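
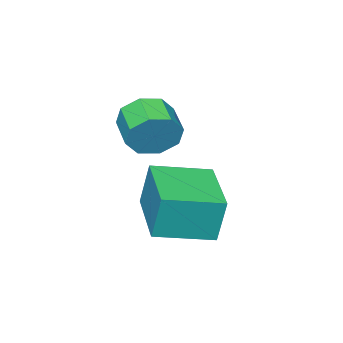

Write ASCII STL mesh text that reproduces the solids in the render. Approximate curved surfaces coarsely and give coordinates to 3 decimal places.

solid 
facet normal -0.614 -0.783 0.096
outer loop
vertex 1.631 0.546 1.073
vertex 0.374 1.498 0.802
vertex 1.73 0.311 -0.212
endloop
endfacet
facet normal 0.786 -0.595 0.169
outer loop
vertex 2.946 1.862 -0.402
vertex 1.631 0.546 1.073
vertex 1.73 0.311 -0.212
endloop
endfacet
facet normal -0.614 -0.783 0.096
outer loop
vertex 1.73 0.311 -0.212
vertex 0.374 1.498 0.802
vertex 0.473 1.263 -0.483
endloop
endfacet
facet normal 0.076 -0.179 -0.981
outer loop
vertex 0.473 1.263 -0.483
vertex 2.946 1.862 -0.402
vertex 1.73 0.311 -0.212
endloop
endfacet
facet normal -0.076 0.179 0.981
outer loop
vertex 1.631 0.546 1.073
vertex 1.59 3.049 0.612
vertex 0.374 1.498 0.802
endloop
endfacet
facet normal 0.786 -0.595 0.169
outer loop
vertex 2.847 2.097 0.883
vertex 1.631 0.546 1.073
vertex 2.946 1.862 -0.402
endloop
endfacet
facet normal -0.076 0.179 0.981
outer loop
vertex 2.847 2.097 0.883
vertex 1.59 3.049 0.612
vertex 1.631 0.546 1.073
endloop
endfacet
facet normal -0.786 0.595 -0.169
outer loop
vertex 0.374 1.498 0.802
vertex 1.59 3.049 0.612
vertex 0.473 1.263 -0.483
endloop
endfacet
facet normal 0.076 -0.179 -0.981
outer loop
vertex 1.689 2.814 -0.673
vertex 2.946 1.862 -0.402
vertex 0.473 1.263 -0.483
endloop
endfacet
facet normal -0.786 0.595 -0.169
outer loop
vertex 0.473 1.263 -0.483
vertex 1.59 3.049 0.612
vertex 1.689 2.814 -0.673
endloop
endfacet
facet normal 0.614 0.783 -0.096
outer loop
vertex 1.689 2.814 -0.673
vertex 2.847 2.097 0.883
vertex 2.946 1.862 -0.402
endloop
endfacet
facet normal 0.614 0.783 -0.096
outer loop
vertex 1.59 3.049 0.612
vertex 2.847 2.097 0.883
vertex 1.689 2.814 -0.673
endloop
endfacet
facet normal 0.511 0.809 -0.289
outer loop
vertex 2.255 0.766 1.782
vertex 2.038 1.118 2.384
vertex 2.608 0.696 2.21
endloop
endfacet
facet normal 0.583 -0.575 -0.575
outer loop
vertex 2.255 0.766 1.782
vertex 2.608 0.696 2.21
vertex 1.738 -0.051 2.075
endloop
endfacet
facet normal 0.583 -0.575 -0.575
outer loop
vertex 1.738 -0.051 2.075
vertex 2.608 0.696 2.21
vertex 2.091 -0.121 2.503
endloop
endfacet
facet normal -0.512 -0.808 0.290
outer loop
vertex 1.738 -0.051 2.075
vertex 2.091 -0.121 2.503
vertex 1.522 0.302 2.676
endloop
endfacet
facet normal 0.511 0.809 -0.289
outer loop
vertex 2.608 0.696 2.21
vertex 2.038 1.118 2.384
vertex 2.627 0.873 2.739
endloop
endfacet
facet normal 0.858 -0.495 0.135
outer loop
vertex 2.608 0.696 2.21
vertex 2.627 0.873 2.739
vertex 2.091 -0.121 2.503
endloop
endfacet
facet normal 0.858 -0.495 0.136
outer loop
vertex 2.091 -0.121 2.503
vertex 2.627 0.873 2.739
vertex 2.11 0.057 3.032
endloop
endfacet
facet normal -0.512 -0.808 0.290
outer loop
vertex 2.091 -0.121 2.503
vertex 2.11 0.057 3.032
vertex 1.522 0.302 2.676
endloop
endfacet
facet normal 0.512 0.808 -0.291
outer loop
vertex 2.627 0.873 2.739
vertex 2.038 1.118 2.384
vertex 2.301 1.195 3.06
endloop
endfacet
facet normal 0.631 -0.125 0.766
outer loop
vertex 2.627 0.873 2.739
vertex 2.301 1.195 3.06
vertex 2.11 0.057 3.032
endloop
endfacet
facet normal 0.632 -0.125 0.765
outer loop
vertex 2.11 0.057 3.032
vertex 2.301 1.195 3.06
vertex 1.785 0.378 3.353
endloop
endfacet
facet normal -0.512 -0.808 0.290
outer loop
vertex 2.11 0.057 3.032
vertex 1.785 0.378 3.353
vertex 1.522 0.302 2.676
endloop
endfacet
facet normal 0.511 0.809 -0.291
outer loop
vertex 2.301 1.195 3.06
vertex 2.038 1.118 2.384
vertex 1.822 1.471 2.985
endloop
endfacet
facet normal 0.035 0.318 0.948
outer loop
vertex 2.301 1.195 3.06
vertex 1.822 1.471 2.985
vertex 1.785 0.378 3.353
endloop
endfacet
facet normal 0.035 0.318 0.948
outer loop
vertex 1.785 0.378 3.353
vertex 1.822 1.471 2.985
vertex 1.305 0.654 3.278
endloop
endfacet
facet normal -0.511 -0.810 0.289
outer loop
vertex 1.785 0.378 3.353
vertex 1.305 0.654 3.278
vertex 1.522 0.302 2.676
endloop
endfacet
facet normal 0.512 0.808 -0.290
outer loop
vertex 1.822 1.471 2.985
vertex 2.038 1.118 2.384
vertex 1.469 1.541 2.557
endloop
endfacet
facet normal -0.583 0.575 0.575
outer loop
vertex 1.822 1.471 2.985
vertex 1.469 1.541 2.557
vertex 1.305 0.654 3.278
endloop
endfacet
facet normal -0.583 0.575 0.575
outer loop
vertex 1.305 0.654 3.278
vertex 1.469 1.541 2.557
vertex 0.952 0.724 2.85
endloop
endfacet
facet normal -0.511 -0.809 0.289
outer loop
vertex 1.305 0.654 3.278
vertex 0.952 0.724 2.85
vertex 1.522 0.302 2.676
endloop
endfacet
facet normal 0.512 0.808 -0.290
outer loop
vertex 1.469 1.541 2.557
vertex 2.038 1.118 2.384
vertex 1.45 1.363 2.028
endloop
endfacet
facet normal -0.858 0.495 -0.136
outer loop
vertex 1.469 1.541 2.557
vertex 1.45 1.363 2.028
vertex 0.952 0.724 2.85
endloop
endfacet
facet normal -0.858 0.495 -0.135
outer loop
vertex 0.952 0.724 2.85
vertex 1.45 1.363 2.028
vertex 0.933 0.547 2.321
endloop
endfacet
facet normal -0.511 -0.809 0.289
outer loop
vertex 0.952 0.724 2.85
vertex 0.933 0.547 2.321
vertex 1.522 0.302 2.676
endloop
endfacet
facet normal 0.512 0.808 -0.290
outer loop
vertex 1.45 1.363 2.028
vertex 2.038 1.118 2.384
vertex 1.775 1.042 1.707
endloop
endfacet
facet normal -0.632 0.126 -0.765
outer loop
vertex 1.45 1.363 2.028
vertex 1.775 1.042 1.707
vertex 0.933 0.547 2.321
endloop
endfacet
facet normal -0.631 0.124 -0.766
outer loop
vertex 0.933 0.547 2.321
vertex 1.775 1.042 1.707
vertex 1.259 0.225 2.0
endloop
endfacet
facet normal -0.512 -0.808 0.291
outer loop
vertex 0.933 0.547 2.321
vertex 1.259 0.225 2.0
vertex 1.522 0.302 2.676
endloop
endfacet
facet normal 0.511 0.810 -0.289
outer loop
vertex 1.775 1.042 1.707
vertex 2.038 1.118 2.384
vertex 2.255 0.766 1.782
endloop
endfacet
facet normal -0.035 -0.318 -0.947
outer loop
vertex 1.775 1.042 1.707
vertex 2.255 0.766 1.782
vertex 1.259 0.225 2.0
endloop
endfacet
facet normal -0.035 -0.318 -0.948
outer loop
vertex 1.259 0.225 2.0
vertex 2.255 0.766 1.782
vertex 1.738 -0.051 2.075
endloop
endfacet
facet normal -0.511 -0.809 0.291
outer loop
vertex 1.259 0.225 2.0
vertex 1.738 -0.051 2.075
vertex 1.522 0.302 2.676
endloop
endfacet

endsolid


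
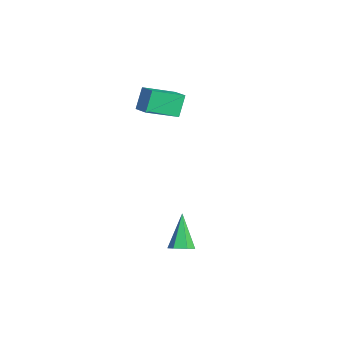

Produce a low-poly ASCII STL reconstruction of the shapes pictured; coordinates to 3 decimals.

solid 
facet normal -0.375 0.366 0.852
outer loop
vertex -4.146 2.344 3.088
vertex -3.36 2.532 3.353
vertex -4.267 3.826 2.397
endloop
endfacet
facet normal -0.924 -0.221 -0.312
outer loop
vertex -3.84 3.408 1.427
vertex -4.146 2.344 3.088
vertex -4.267 3.826 2.397
endloop
endfacet
facet normal -0.375 0.366 0.852
outer loop
vertex -4.267 3.826 2.397
vertex -3.36 2.532 3.353
vertex -3.481 4.014 2.662
endloop
endfacet
facet normal -0.074 0.904 -0.422
outer loop
vertex -3.481 4.014 2.662
vertex -3.84 3.408 1.427
vertex -4.267 3.826 2.397
endloop
endfacet
facet normal 0.074 -0.904 0.422
outer loop
vertex -4.146 2.344 3.088
vertex -2.933 2.114 2.383
vertex -3.36 2.532 3.353
endloop
endfacet
facet normal -0.924 -0.221 -0.312
outer loop
vertex -3.719 1.926 2.118
vertex -4.146 2.344 3.088
vertex -3.84 3.408 1.427
endloop
endfacet
facet normal 0.074 -0.904 0.422
outer loop
vertex -3.719 1.926 2.118
vertex -2.933 2.114 2.383
vertex -4.146 2.344 3.088
endloop
endfacet
facet normal 0.924 0.221 0.312
outer loop
vertex -3.36 2.532 3.353
vertex -2.933 2.114 2.383
vertex -3.481 4.014 2.662
endloop
endfacet
facet normal -0.074 0.904 -0.422
outer loop
vertex -3.054 3.596 1.692
vertex -3.84 3.408 1.427
vertex -3.481 4.014 2.662
endloop
endfacet
facet normal 0.924 0.221 0.312
outer loop
vertex -3.481 4.014 2.662
vertex -2.933 2.114 2.383
vertex -3.054 3.596 1.692
endloop
endfacet
facet normal 0.375 -0.366 -0.852
outer loop
vertex -3.054 3.596 1.692
vertex -3.719 1.926 2.118
vertex -3.84 3.408 1.427
endloop
endfacet
facet normal 0.375 -0.366 -0.852
outer loop
vertex -2.933 2.114 2.383
vertex -3.719 1.926 2.118
vertex -3.054 3.596 1.692
endloop
endfacet
facet normal 0.597 -0.220 -0.772
outer loop
vertex 1.58 2.439 -2.892
vertex 1.131 2.333 -3.209
vertex 1.345 2.85 -3.191
endloop
endfacet
facet normal 0.494 0.678 0.544
outer loop
vertex 1.58 2.439 -2.892
vertex 1.345 2.85 -3.191
vertex 0.109 2.707 -1.891
endloop
endfacet
facet normal 0.597 -0.220 -0.771
outer loop
vertex 1.345 2.85 -3.191
vertex 1.131 2.333 -3.209
vertex 0.896 2.743 -3.508
endloop
endfacet
facet normal -0.185 0.980 -0.068
outer loop
vertex 1.345 2.85 -3.191
vertex 0.896 2.743 -3.508
vertex 0.109 2.707 -1.891
endloop
endfacet
facet normal 0.598 -0.219 -0.771
outer loop
vertex 0.896 2.743 -3.508
vertex 1.131 2.333 -3.209
vertex 0.682 2.226 -3.527
endloop
endfacet
facet normal -0.841 0.363 -0.401
outer loop
vertex 0.896 2.743 -3.508
vertex 0.682 2.226 -3.527
vertex 0.109 2.707 -1.891
endloop
endfacet
facet normal 0.598 -0.219 -0.771
outer loop
vertex 0.682 2.226 -3.527
vertex 1.131 2.333 -3.209
vertex 0.917 1.815 -3.228
endloop
endfacet
facet normal -0.820 -0.559 -0.123
outer loop
vertex 0.682 2.226 -3.527
vertex 0.917 1.815 -3.228
vertex 0.109 2.707 -1.891
endloop
endfacet
facet normal 0.598 -0.219 -0.771
outer loop
vertex 0.917 1.815 -3.228
vertex 1.131 2.333 -3.209
vertex 1.366 1.922 -2.91
endloop
endfacet
facet normal -0.141 -0.861 0.489
outer loop
vertex 0.917 1.815 -3.228
vertex 1.366 1.922 -2.91
vertex 0.109 2.707 -1.891
endloop
endfacet
facet normal 0.597 -0.220 -0.772
outer loop
vertex 1.366 1.922 -2.91
vertex 1.131 2.333 -3.209
vertex 1.58 2.439 -2.892
endloop
endfacet
facet normal 0.515 -0.242 0.822
outer loop
vertex 1.366 1.922 -2.91
vertex 1.58 2.439 -2.892
vertex 0.109 2.707 -1.891
endloop
endfacet

endsolid


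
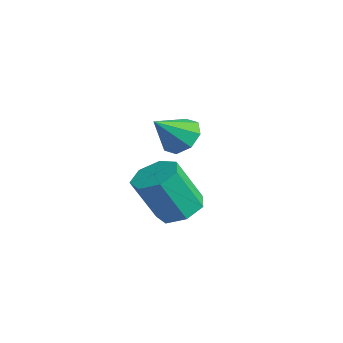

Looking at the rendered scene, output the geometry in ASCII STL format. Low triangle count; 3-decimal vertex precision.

solid 
facet normal -0.099 0.743 -0.662
outer loop
vertex 0.055 -1.265 -0.406
vertex -0.387 -0.879 0.093
vertex 0.369 -0.91 -0.055
endloop
endfacet
facet normal 0.790 -0.606 -0.093
outer loop
vertex 0.055 -1.265 -0.406
vertex 0.369 -0.91 -0.055
vertex -0.253 -1.881 0.987
endloop
endfacet
facet normal -0.099 0.743 -0.662
outer loop
vertex 0.369 -0.91 -0.055
vertex -0.387 -0.879 0.093
vertex 0.239 -0.537 0.383
endloop
endfacet
facet normal 0.905 -0.152 0.398
outer loop
vertex 0.369 -0.91 -0.055
vertex 0.239 -0.537 0.383
vertex -0.253 -1.881 0.987
endloop
endfacet
facet normal -0.098 0.742 -0.663
outer loop
vertex 0.239 -0.537 0.383
vertex -0.387 -0.879 0.093
vertex -0.257 -0.364 0.65
endloop
endfacet
facet normal 0.515 0.187 0.836
outer loop
vertex 0.239 -0.537 0.383
vertex -0.257 -0.364 0.65
vertex -0.253 -1.881 0.987
endloop
endfacet
facet normal -0.099 0.742 -0.663
outer loop
vertex -0.257 -0.364 0.65
vertex -0.387 -0.879 0.093
vertex -0.829 -0.493 0.591
endloop
endfacet
facet normal -0.148 0.214 0.966
outer loop
vertex -0.257 -0.364 0.65
vertex -0.829 -0.493 0.591
vertex -0.253 -1.881 0.987
endloop
endfacet
facet normal -0.099 0.742 -0.663
outer loop
vertex -0.829 -0.493 0.591
vertex -0.387 -0.879 0.093
vertex -1.142 -0.848 0.24
endloop
endfacet
facet normal -0.698 -0.087 0.711
outer loop
vertex -0.829 -0.493 0.591
vertex -1.142 -0.848 0.24
vertex -0.253 -1.881 0.987
endloop
endfacet
facet normal -0.099 0.742 -0.663
outer loop
vertex -1.142 -0.848 0.24
vertex -0.387 -0.879 0.093
vertex -1.012 -1.221 -0.197
endloop
endfacet
facet normal -0.812 -0.540 0.220
outer loop
vertex -1.142 -0.848 0.24
vertex -1.012 -1.221 -0.197
vertex -0.253 -1.881 0.987
endloop
endfacet
facet normal -0.099 0.743 -0.662
outer loop
vertex -1.012 -1.221 -0.197
vertex -0.387 -0.879 0.093
vertex -0.517 -1.394 -0.465
endloop
endfacet
facet normal -0.425 -0.879 -0.217
outer loop
vertex -1.012 -1.221 -0.197
vertex -0.517 -1.394 -0.465
vertex -0.253 -1.881 0.987
endloop
endfacet
facet normal -0.099 0.743 -0.662
outer loop
vertex -0.517 -1.394 -0.465
vertex -0.387 -0.879 0.093
vertex 0.055 -1.265 -0.406
endloop
endfacet
facet normal 0.240 -0.906 -0.348
outer loop
vertex -0.517 -1.394 -0.465
vertex 0.055 -1.265 -0.406
vertex -0.253 -1.881 0.987
endloop
endfacet
facet normal 0.082 0.455 -0.887
outer loop
vertex -0.948 -0.409 -3.926
vertex -1.802 -0.2 -3.898
vertex -1.115 0.26 -3.598
endloop
endfacet
facet normal 0.972 0.159 0.171
outer loop
vertex -0.948 -0.409 -3.926
vertex -1.115 0.26 -3.598
vertex -1.103 -1.269 -2.25
endloop
endfacet
facet normal 0.972 0.159 0.171
outer loop
vertex -1.103 -1.269 -2.25
vertex -1.115 0.26 -3.598
vertex -1.27 -0.6 -1.922
endloop
endfacet
facet normal -0.082 -0.455 0.887
outer loop
vertex -1.103 -1.269 -2.25
vertex -1.27 -0.6 -1.922
vertex -1.958 -1.06 -2.222
endloop
endfacet
facet normal 0.083 0.455 -0.887
outer loop
vertex -1.115 0.26 -3.598
vertex -1.802 -0.2 -3.898
vertex -1.799 0.583 -3.496
endloop
endfacet
facet normal 0.436 0.784 0.442
outer loop
vertex -1.115 0.26 -3.598
vertex -1.799 0.583 -3.496
vertex -1.27 -0.6 -1.922
endloop
endfacet
facet normal 0.435 0.784 0.443
outer loop
vertex -1.27 -0.6 -1.922
vertex -1.799 0.583 -3.496
vertex -1.955 -0.278 -1.82
endloop
endfacet
facet normal -0.082 -0.455 0.886
outer loop
vertex -1.27 -0.6 -1.922
vertex -1.955 -0.278 -1.82
vertex -1.958 -1.06 -2.222
endloop
endfacet
facet normal 0.081 0.455 -0.887
outer loop
vertex -1.799 0.583 -3.496
vertex -1.802 -0.2 -3.898
vertex -2.486 0.316 -3.696
endloop
endfacet
facet normal -0.429 0.819 0.381
outer loop
vertex -1.799 0.583 -3.496
vertex -2.486 0.316 -3.696
vertex -1.955 -0.278 -1.82
endloop
endfacet
facet normal -0.429 0.819 0.381
outer loop
vertex -1.955 -0.278 -1.82
vertex -2.486 0.316 -3.696
vertex -2.641 -0.544 -2.021
endloop
endfacet
facet normal -0.083 -0.455 0.886
outer loop
vertex -1.955 -0.278 -1.82
vertex -2.641 -0.544 -2.021
vertex -1.958 -1.06 -2.222
endloop
endfacet
facet normal 0.082 0.456 -0.886
outer loop
vertex -2.486 0.316 -3.696
vertex -1.802 -0.2 -3.898
vertex -2.658 -0.339 -4.049
endloop
endfacet
facet normal -0.971 0.238 0.032
outer loop
vertex -2.486 0.316 -3.696
vertex -2.658 -0.339 -4.049
vertex -2.641 -0.544 -2.021
endloop
endfacet
facet normal -0.971 0.237 0.032
outer loop
vertex -2.641 -0.544 -2.021
vertex -2.658 -0.339 -4.049
vertex -2.813 -1.2 -2.373
endloop
endfacet
facet normal -0.082 -0.454 0.887
outer loop
vertex -2.641 -0.544 -2.021
vertex -2.813 -1.2 -2.373
vertex -1.958 -1.06 -2.222
endloop
endfacet
facet normal 0.083 0.455 -0.887
outer loop
vertex -2.658 -0.339 -4.049
vertex -1.802 -0.2 -3.898
vertex -2.186 -0.889 -4.287
endloop
endfacet
facet normal -0.781 -0.523 -0.341
outer loop
vertex -2.658 -0.339 -4.049
vertex -2.186 -0.889 -4.287
vertex -2.813 -1.2 -2.373
endloop
endfacet
facet normal -0.782 -0.523 -0.341
outer loop
vertex -2.813 -1.2 -2.373
vertex -2.186 -0.889 -4.287
vertex -2.341 -1.75 -2.612
endloop
endfacet
facet normal -0.082 -0.456 0.886
outer loop
vertex -2.813 -1.2 -2.373
vertex -2.341 -1.75 -2.612
vertex -1.958 -1.06 -2.222
endloop
endfacet
facet normal 0.081 0.455 -0.887
outer loop
vertex -2.186 -0.889 -4.287
vertex -1.802 -0.2 -3.898
vertex -1.425 -0.92 -4.233
endloop
endfacet
facet normal -0.004 -0.889 -0.457
outer loop
vertex -2.186 -0.889 -4.287
vertex -1.425 -0.92 -4.233
vertex -2.341 -1.75 -2.612
endloop
endfacet
facet normal -0.003 -0.889 -0.457
outer loop
vertex -2.341 -1.75 -2.612
vertex -1.425 -0.92 -4.233
vertex -1.58 -1.781 -2.557
endloop
endfacet
facet normal -0.083 -0.455 0.887
outer loop
vertex -2.341 -1.75 -2.612
vertex -1.58 -1.781 -2.557
vertex -1.958 -1.06 -2.222
endloop
endfacet
facet normal 0.082 0.456 -0.886
outer loop
vertex -1.425 -0.92 -4.233
vertex -1.802 -0.2 -3.898
vertex -0.948 -0.409 -3.926
endloop
endfacet
facet normal 0.776 -0.587 -0.230
outer loop
vertex -1.425 -0.92 -4.233
vertex -0.948 -0.409 -3.926
vertex -1.58 -1.781 -2.557
endloop
endfacet
facet normal 0.777 -0.586 -0.229
outer loop
vertex -1.58 -1.781 -2.557
vertex -0.948 -0.409 -3.926
vertex -1.103 -1.269 -2.25
endloop
endfacet
facet normal -0.082 -0.455 0.887
outer loop
vertex -1.58 -1.781 -2.557
vertex -1.103 -1.269 -2.25
vertex -1.958 -1.06 -2.222
endloop
endfacet

endsolid


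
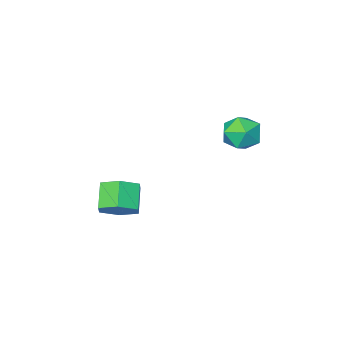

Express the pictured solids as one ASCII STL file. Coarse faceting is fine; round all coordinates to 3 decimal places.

solid 
facet normal 0.455 0.599 -0.659
outer loop
vertex 1.567 -2.872 0.621
vertex 0.813 -2.67 0.284
vertex 1.13 -2.208 0.923
endloop
endfacet
facet normal 0.728 0.177 0.663
outer loop
vertex 1.567 -2.872 0.621
vertex 1.13 -2.208 0.923
vertex 1.022 -3.591 1.412
endloop
endfacet
facet normal 0.728 0.177 0.663
outer loop
vertex 1.022 -3.591 1.412
vertex 1.13 -2.208 0.923
vertex 0.585 -2.927 1.714
endloop
endfacet
facet normal -0.453 -0.599 0.660
outer loop
vertex 1.022 -3.591 1.412
vertex 0.585 -2.927 1.714
vertex 0.267 -3.39 1.076
endloop
endfacet
facet normal 0.454 0.600 -0.659
outer loop
vertex 1.13 -2.208 0.923
vertex 0.813 -2.67 0.284
vertex 0.376 -2.007 0.587
endloop
endfacet
facet normal -0.081 0.765 0.639
outer loop
vertex 1.13 -2.208 0.923
vertex 0.376 -2.007 0.587
vertex 0.585 -2.927 1.714
endloop
endfacet
facet normal -0.081 0.765 0.639
outer loop
vertex 0.585 -2.927 1.714
vertex 0.376 -2.007 0.587
vertex -0.169 -2.726 1.378
endloop
endfacet
facet normal -0.454 -0.598 0.660
outer loop
vertex 0.585 -2.927 1.714
vertex -0.169 -2.726 1.378
vertex 0.267 -3.39 1.076
endloop
endfacet
facet normal 0.453 0.600 -0.659
outer loop
vertex 0.376 -2.007 0.587
vertex 0.813 -2.67 0.284
vertex 0.058 -2.469 -0.052
endloop
endfacet
facet normal -0.809 0.588 -0.023
outer loop
vertex 0.376 -2.007 0.587
vertex 0.058 -2.469 -0.052
vertex -0.169 -2.726 1.378
endloop
endfacet
facet normal -0.809 0.588 -0.023
outer loop
vertex -0.169 -2.726 1.378
vertex 0.058 -2.469 -0.052
vertex -0.487 -3.188 0.739
endloop
endfacet
facet normal -0.455 -0.599 0.659
outer loop
vertex -0.169 -2.726 1.378
vertex -0.487 -3.188 0.739
vertex 0.267 -3.39 1.076
endloop
endfacet
facet normal 0.453 0.599 -0.660
outer loop
vertex 0.058 -2.469 -0.052
vertex 0.813 -2.67 0.284
vertex 0.495 -3.133 -0.354
endloop
endfacet
facet normal -0.728 -0.177 -0.663
outer loop
vertex 0.058 -2.469 -0.052
vertex 0.495 -3.133 -0.354
vertex -0.487 -3.188 0.739
endloop
endfacet
facet normal -0.728 -0.177 -0.663
outer loop
vertex -0.487 -3.188 0.739
vertex 0.495 -3.133 -0.354
vertex -0.05 -3.852 0.437
endloop
endfacet
facet normal -0.455 -0.599 0.659
outer loop
vertex -0.487 -3.188 0.739
vertex -0.05 -3.852 0.437
vertex 0.267 -3.39 1.076
endloop
endfacet
facet normal 0.454 0.598 -0.660
outer loop
vertex 0.495 -3.133 -0.354
vertex 0.813 -2.67 0.284
vertex 1.249 -3.334 -0.018
endloop
endfacet
facet normal 0.081 -0.765 -0.639
outer loop
vertex 0.495 -3.133 -0.354
vertex 1.249 -3.334 -0.018
vertex -0.05 -3.852 0.437
endloop
endfacet
facet normal 0.081 -0.765 -0.639
outer loop
vertex -0.05 -3.852 0.437
vertex 1.249 -3.334 -0.018
vertex 0.704 -4.053 0.773
endloop
endfacet
facet normal -0.454 -0.600 0.659
outer loop
vertex -0.05 -3.852 0.437
vertex 0.704 -4.053 0.773
vertex 0.267 -3.39 1.076
endloop
endfacet
facet normal 0.455 0.599 -0.659
outer loop
vertex 1.249 -3.334 -0.018
vertex 0.813 -2.67 0.284
vertex 1.567 -2.872 0.621
endloop
endfacet
facet normal 0.809 -0.588 0.023
outer loop
vertex 1.249 -3.334 -0.018
vertex 1.567 -2.872 0.621
vertex 0.704 -4.053 0.773
endloop
endfacet
facet normal 0.809 -0.588 0.023
outer loop
vertex 0.704 -4.053 0.773
vertex 1.567 -2.872 0.621
vertex 1.022 -3.591 1.412
endloop
endfacet
facet normal -0.453 -0.600 0.659
outer loop
vertex 0.704 -4.053 0.773
vertex 1.022 -3.591 1.412
vertex 0.267 -3.39 1.076
endloop
endfacet
facet normal -0.273 0.889 0.367
outer loop
vertex -4.161 -0.705 3.272
vertex -4.461 -1.099 4.003
vertex -3.623 -0.825 3.962
endloop
endfacet
facet normal 0.294 0.954 -0.063
outer loop
vertex -4.161 -0.705 3.272
vertex -3.623 -0.825 3.962
vertex -3.328 -0.97 3.142
endloop
endfacet
facet normal 0.113 0.701 -0.704
outer loop
vertex -4.161 -0.705 3.272
vertex -3.328 -0.97 3.142
vertex -3.985 -1.332 2.676
endloop
endfacet
facet normal -0.564 0.480 -0.672
outer loop
vertex -4.161 -0.705 3.272
vertex -3.985 -1.332 2.676
vertex -4.686 -1.412 3.208
endloop
endfacet
facet normal -0.802 0.597 -0.008
outer loop
vertex -4.161 -0.705 3.272
vertex -4.686 -1.412 3.208
vertex -4.461 -1.099 4.003
endloop
endfacet
facet normal 0.816 0.543 0.198
outer loop
vertex -3.328 -0.97 3.142
vertex -3.623 -0.825 3.962
vertex -3.114 -1.528 3.792
endloop
endfacet
facet normal -0.099 0.438 0.894
outer loop
vertex -3.623 -0.825 3.962
vertex -4.461 -1.099 4.003
vertex -3.815 -1.608 4.324
endloop
endfacet
facet normal -0.958 -0.035 0.285
outer loop
vertex -4.461 -1.099 4.003
vertex -4.686 -1.412 3.208
vertex -4.472 -1.97 3.858
endloop
endfacet
facet normal -0.573 -0.224 -0.788
outer loop
vertex -4.686 -1.412 3.208
vertex -3.985 -1.332 2.676
vertex -4.177 -2.115 3.038
endloop
endfacet
facet normal 0.523 0.133 -0.842
outer loop
vertex -3.985 -1.332 2.676
vertex -3.328 -0.97 3.142
vertex -3.339 -1.841 2.997
endloop
endfacet
facet normal 0.564 -0.480 0.672
outer loop
vertex -3.639 -2.235 3.728
vertex -3.114 -1.528 3.792
vertex -3.815 -1.608 4.324
endloop
endfacet
facet normal -0.113 -0.701 0.704
outer loop
vertex -3.639 -2.235 3.728
vertex -3.815 -1.608 4.324
vertex -4.472 -1.97 3.858
endloop
endfacet
facet normal -0.294 -0.954 0.063
outer loop
vertex -3.639 -2.235 3.728
vertex -4.472 -1.97 3.858
vertex -4.177 -2.115 3.038
endloop
endfacet
facet normal 0.273 -0.889 -0.367
outer loop
vertex -3.639 -2.235 3.728
vertex -4.177 -2.115 3.038
vertex -3.339 -1.841 2.997
endloop
endfacet
facet normal 0.802 -0.597 0.008
outer loop
vertex -3.639 -2.235 3.728
vertex -3.339 -1.841 2.997
vertex -3.114 -1.528 3.792
endloop
endfacet
facet normal 0.573 0.224 0.788
outer loop
vertex -3.815 -1.608 4.324
vertex -3.114 -1.528 3.792
vertex -3.623 -0.825 3.962
endloop
endfacet
facet normal -0.523 -0.133 0.842
outer loop
vertex -4.472 -1.97 3.858
vertex -3.815 -1.608 4.324
vertex -4.461 -1.099 4.003
endloop
endfacet
facet normal -0.816 -0.543 -0.198
outer loop
vertex -4.177 -2.115 3.038
vertex -4.472 -1.97 3.858
vertex -4.686 -1.412 3.208
endloop
endfacet
facet normal 0.099 -0.438 -0.894
outer loop
vertex -3.339 -1.841 2.997
vertex -4.177 -2.115 3.038
vertex -3.985 -1.332 2.676
endloop
endfacet
facet normal 0.958 0.035 -0.285
outer loop
vertex -3.114 -1.528 3.792
vertex -3.339 -1.841 2.997
vertex -3.328 -0.97 3.142
endloop
endfacet

endsolid


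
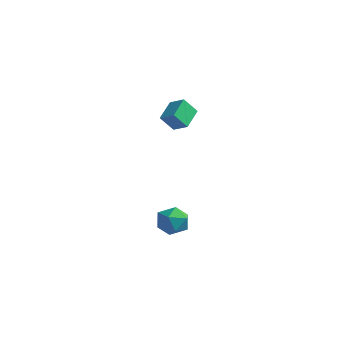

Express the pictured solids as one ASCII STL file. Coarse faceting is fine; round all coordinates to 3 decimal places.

solid 
facet normal -0.319 -0.540 0.779
outer loop
vertex 0.657 3.832 3.409
vertex -0.21 3.76 3.004
vertex 1.053 2.676 2.769
endloop
endfacet
facet normal 0.903 0.076 0.422
outer loop
vertex 1.41 3.28 1.896
vertex 0.657 3.832 3.409
vertex 1.053 2.676 2.769
endloop
endfacet
facet normal -0.318 -0.540 0.779
outer loop
vertex 1.053 2.676 2.769
vertex -0.21 3.76 3.004
vertex 0.186 2.603 2.364
endloop
endfacet
facet normal 0.287 -0.839 -0.463
outer loop
vertex 0.186 2.603 2.364
vertex 1.41 3.28 1.896
vertex 1.053 2.676 2.769
endloop
endfacet
facet normal -0.286 0.839 0.463
outer loop
vertex 0.657 3.832 3.409
vertex 0.147 4.364 2.131
vertex -0.21 3.76 3.004
endloop
endfacet
facet normal 0.903 0.076 0.422
outer loop
vertex 1.014 4.437 2.536
vertex 0.657 3.832 3.409
vertex 1.41 3.28 1.896
endloop
endfacet
facet normal -0.287 0.838 0.464
outer loop
vertex 1.014 4.437 2.536
vertex 0.147 4.364 2.131
vertex 0.657 3.832 3.409
endloop
endfacet
facet normal -0.903 -0.076 -0.422
outer loop
vertex -0.21 3.76 3.004
vertex 0.147 4.364 2.131
vertex 0.186 2.603 2.364
endloop
endfacet
facet normal 0.286 -0.838 -0.464
outer loop
vertex 0.543 3.208 1.491
vertex 1.41 3.28 1.896
vertex 0.186 2.603 2.364
endloop
endfacet
facet normal -0.903 -0.076 -0.422
outer loop
vertex 0.186 2.603 2.364
vertex 0.147 4.364 2.131
vertex 0.543 3.208 1.491
endloop
endfacet
facet normal 0.319 0.540 -0.779
outer loop
vertex 0.543 3.208 1.491
vertex 1.014 4.437 2.536
vertex 1.41 3.28 1.896
endloop
endfacet
facet normal 0.318 0.540 -0.779
outer loop
vertex 0.147 4.364 2.131
vertex 1.014 4.437 2.536
vertex 0.543 3.208 1.491
endloop
endfacet
facet normal -0.363 0.931 -0.039
outer loop
vertex 1.526 2.394 -4.558
vertex 1.143 2.281 -3.688
vertex 2.032 2.624 -3.779
endloop
endfacet
facet normal 0.240 0.877 -0.415
outer loop
vertex 1.526 2.394 -4.558
vertex 2.032 2.624 -3.779
vertex 2.453 2.165 -4.505
endloop
endfacet
facet normal 0.145 0.376 -0.915
outer loop
vertex 1.526 2.394 -4.558
vertex 2.453 2.165 -4.505
vertex 1.825 1.538 -4.862
endloop
endfacet
facet normal -0.518 0.120 -0.847
outer loop
vertex 1.526 2.394 -4.558
vertex 1.825 1.538 -4.862
vertex 1.016 1.61 -4.357
endloop
endfacet
facet normal -0.832 0.463 -0.306
outer loop
vertex 1.526 2.394 -4.558
vertex 1.016 1.61 -4.357
vertex 1.143 2.281 -3.688
endloop
endfacet
facet normal 0.756 0.654 0.025
outer loop
vertex 2.453 2.165 -4.505
vertex 2.032 2.624 -3.779
vertex 2.644 1.91 -3.603
endloop
endfacet
facet normal -0.221 0.741 0.634
outer loop
vertex 2.032 2.624 -3.779
vertex 1.143 2.281 -3.688
vertex 1.835 1.982 -3.098
endloop
endfacet
facet normal -0.979 -0.017 0.203
outer loop
vertex 1.143 2.281 -3.688
vertex 1.016 1.61 -4.357
vertex 1.207 1.355 -3.455
endloop
endfacet
facet normal -0.471 -0.570 -0.673
outer loop
vertex 1.016 1.61 -4.357
vertex 1.825 1.538 -4.862
vertex 1.628 0.896 -4.181
endloop
endfacet
facet normal 0.601 -0.156 -0.784
outer loop
vertex 1.825 1.538 -4.862
vertex 2.453 2.165 -4.505
vertex 2.517 1.239 -4.272
endloop
endfacet
facet normal 0.518 -0.120 0.847
outer loop
vertex 2.134 1.126 -3.402
vertex 2.644 1.91 -3.603
vertex 1.835 1.982 -3.098
endloop
endfacet
facet normal -0.145 -0.376 0.915
outer loop
vertex 2.134 1.126 -3.402
vertex 1.835 1.982 -3.098
vertex 1.207 1.355 -3.455
endloop
endfacet
facet normal -0.240 -0.877 0.415
outer loop
vertex 2.134 1.126 -3.402
vertex 1.207 1.355 -3.455
vertex 1.628 0.896 -4.181
endloop
endfacet
facet normal 0.363 -0.931 0.039
outer loop
vertex 2.134 1.126 -3.402
vertex 1.628 0.896 -4.181
vertex 2.517 1.239 -4.272
endloop
endfacet
facet normal 0.832 -0.463 0.306
outer loop
vertex 2.134 1.126 -3.402
vertex 2.517 1.239 -4.272
vertex 2.644 1.91 -3.603
endloop
endfacet
facet normal 0.471 0.570 0.673
outer loop
vertex 1.835 1.982 -3.098
vertex 2.644 1.91 -3.603
vertex 2.032 2.624 -3.779
endloop
endfacet
facet normal -0.601 0.156 0.784
outer loop
vertex 1.207 1.355 -3.455
vertex 1.835 1.982 -3.098
vertex 1.143 2.281 -3.688
endloop
endfacet
facet normal -0.756 -0.654 -0.025
outer loop
vertex 1.628 0.896 -4.181
vertex 1.207 1.355 -3.455
vertex 1.016 1.61 -4.357
endloop
endfacet
facet normal 0.221 -0.741 -0.634
outer loop
vertex 2.517 1.239 -4.272
vertex 1.628 0.896 -4.181
vertex 1.825 1.538 -4.862
endloop
endfacet
facet normal 0.979 0.017 -0.203
outer loop
vertex 2.644 1.91 -3.603
vertex 2.517 1.239 -4.272
vertex 2.453 2.165 -4.505
endloop
endfacet

endsolid


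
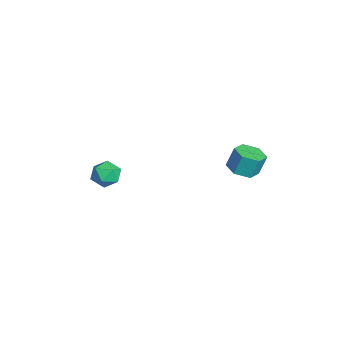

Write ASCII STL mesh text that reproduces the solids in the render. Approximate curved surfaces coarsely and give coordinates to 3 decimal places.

solid 
facet normal -0.052 0.617 0.785
outer loop
vertex -1.33 -1.928 -0.942
vertex -1.542 -2.524 -0.488
vertex -0.789 -2.35 -0.575
endloop
endfacet
facet normal 0.440 0.840 0.318
outer loop
vertex -1.33 -1.928 -0.942
vertex -0.789 -2.35 -0.575
vertex -0.676 -2.13 -1.313
endloop
endfacet
facet normal 0.116 0.944 -0.310
outer loop
vertex -1.33 -1.928 -0.942
vertex -0.676 -2.13 -1.313
vertex -1.36 -2.167 -1.682
endloop
endfacet
facet normal -0.577 0.784 -0.230
outer loop
vertex -1.33 -1.928 -0.942
vertex -1.36 -2.167 -1.682
vertex -1.895 -2.411 -1.172
endloop
endfacet
facet normal -0.679 0.582 0.447
outer loop
vertex -1.33 -1.928 -0.942
vertex -1.895 -2.411 -1.172
vertex -1.542 -2.524 -0.488
endloop
endfacet
facet normal 0.919 0.318 0.235
outer loop
vertex -0.676 -2.13 -1.313
vertex -0.789 -2.35 -0.575
vertex -0.485 -2.849 -1.088
endloop
endfacet
facet normal 0.124 -0.043 0.991
outer loop
vertex -0.789 -2.35 -0.575
vertex -1.542 -2.524 -0.488
vertex -1.02 -3.093 -0.578
endloop
endfacet
facet normal -0.891 -0.098 0.444
outer loop
vertex -1.542 -2.524 -0.488
vertex -1.895 -2.411 -1.172
vertex -1.704 -3.13 -0.947
endloop
endfacet
facet normal -0.724 0.228 -0.651
outer loop
vertex -1.895 -2.411 -1.172
vertex -1.36 -2.167 -1.682
vertex -1.591 -2.91 -1.685
endloop
endfacet
facet normal 0.395 0.485 -0.780
outer loop
vertex -1.36 -2.167 -1.682
vertex -0.676 -2.13 -1.313
vertex -0.838 -2.736 -1.772
endloop
endfacet
facet normal 0.577 -0.784 0.230
outer loop
vertex -1.05 -3.332 -1.318
vertex -0.485 -2.849 -1.088
vertex -1.02 -3.093 -0.578
endloop
endfacet
facet normal -0.116 -0.944 0.310
outer loop
vertex -1.05 -3.332 -1.318
vertex -1.02 -3.093 -0.578
vertex -1.704 -3.13 -0.947
endloop
endfacet
facet normal -0.440 -0.840 -0.318
outer loop
vertex -1.05 -3.332 -1.318
vertex -1.704 -3.13 -0.947
vertex -1.591 -2.91 -1.685
endloop
endfacet
facet normal 0.052 -0.617 -0.785
outer loop
vertex -1.05 -3.332 -1.318
vertex -1.591 -2.91 -1.685
vertex -0.838 -2.736 -1.772
endloop
endfacet
facet normal 0.679 -0.582 -0.447
outer loop
vertex -1.05 -3.332 -1.318
vertex -0.838 -2.736 -1.772
vertex -0.485 -2.849 -1.088
endloop
endfacet
facet normal 0.724 -0.228 0.651
outer loop
vertex -1.02 -3.093 -0.578
vertex -0.485 -2.849 -1.088
vertex -0.789 -2.35 -0.575
endloop
endfacet
facet normal -0.395 -0.485 0.780
outer loop
vertex -1.704 -3.13 -0.947
vertex -1.02 -3.093 -0.578
vertex -1.542 -2.524 -0.488
endloop
endfacet
facet normal -0.919 -0.318 -0.235
outer loop
vertex -1.591 -2.91 -1.685
vertex -1.704 -3.13 -0.947
vertex -1.895 -2.411 -1.172
endloop
endfacet
facet normal -0.124 0.043 -0.991
outer loop
vertex -0.838 -2.736 -1.772
vertex -1.591 -2.91 -1.685
vertex -1.36 -2.167 -1.682
endloop
endfacet
facet normal 0.891 0.098 -0.444
outer loop
vertex -0.485 -2.849 -1.088
vertex -0.838 -2.736 -1.772
vertex -0.676 -2.13 -1.313
endloop
endfacet
facet normal 0.034 -0.328 -0.944
outer loop
vertex 3.553 3.172 1.694
vertex 2.858 2.925 1.755
vertex 2.987 3.615 1.52
endloop
endfacet
facet normal 0.643 0.731 -0.230
outer loop
vertex 3.553 3.172 1.694
vertex 2.987 3.615 1.52
vertex 3.517 3.522 2.705
endloop
endfacet
facet normal 0.643 0.731 -0.230
outer loop
vertex 3.517 3.522 2.705
vertex 2.987 3.615 1.52
vertex 2.951 3.965 2.531
endloop
endfacet
facet normal -0.035 0.327 0.944
outer loop
vertex 3.517 3.522 2.705
vertex 2.951 3.965 2.531
vertex 2.822 3.275 2.765
endloop
endfacet
facet normal 0.033 -0.328 -0.944
outer loop
vertex 2.987 3.615 1.52
vertex 2.858 2.925 1.755
vertex 2.292 3.369 1.581
endloop
endfacet
facet normal -0.341 0.885 -0.318
outer loop
vertex 2.987 3.615 1.52
vertex 2.292 3.369 1.581
vertex 2.951 3.965 2.531
endloop
endfacet
facet normal -0.342 0.884 -0.317
outer loop
vertex 2.951 3.965 2.531
vertex 2.292 3.369 1.581
vertex 2.256 3.718 2.592
endloop
endfacet
facet normal -0.033 0.327 0.945
outer loop
vertex 2.951 3.965 2.531
vertex 2.256 3.718 2.592
vertex 2.822 3.275 2.765
endloop
endfacet
facet normal 0.034 -0.326 -0.945
outer loop
vertex 2.292 3.369 1.581
vertex 2.858 2.925 1.755
vertex 2.163 2.678 1.815
endloop
endfacet
facet normal -0.984 0.154 -0.088
outer loop
vertex 2.292 3.369 1.581
vertex 2.163 2.678 1.815
vertex 2.256 3.718 2.592
endloop
endfacet
facet normal -0.984 0.154 -0.088
outer loop
vertex 2.256 3.718 2.592
vertex 2.163 2.678 1.815
vertex 2.127 3.028 2.826
endloop
endfacet
facet normal -0.033 0.327 0.945
outer loop
vertex 2.256 3.718 2.592
vertex 2.127 3.028 2.826
vertex 2.822 3.275 2.765
endloop
endfacet
facet normal 0.035 -0.327 -0.944
outer loop
vertex 2.163 2.678 1.815
vertex 2.858 2.925 1.755
vertex 2.729 2.235 1.989
endloop
endfacet
facet normal -0.643 -0.731 0.230
outer loop
vertex 2.163 2.678 1.815
vertex 2.729 2.235 1.989
vertex 2.127 3.028 2.826
endloop
endfacet
facet normal -0.643 -0.731 0.230
outer loop
vertex 2.127 3.028 2.826
vertex 2.729 2.235 1.989
vertex 2.693 2.585 3.0
endloop
endfacet
facet normal -0.034 0.328 0.944
outer loop
vertex 2.127 3.028 2.826
vertex 2.693 2.585 3.0
vertex 2.822 3.275 2.765
endloop
endfacet
facet normal 0.033 -0.327 -0.945
outer loop
vertex 2.729 2.235 1.989
vertex 2.858 2.925 1.755
vertex 3.424 2.482 1.928
endloop
endfacet
facet normal 0.342 -0.884 0.318
outer loop
vertex 2.729 2.235 1.989
vertex 3.424 2.482 1.928
vertex 2.693 2.585 3.0
endloop
endfacet
facet normal 0.341 -0.885 0.318
outer loop
vertex 2.693 2.585 3.0
vertex 3.424 2.482 1.928
vertex 3.388 2.831 2.939
endloop
endfacet
facet normal -0.033 0.328 0.944
outer loop
vertex 2.693 2.585 3.0
vertex 3.388 2.831 2.939
vertex 2.822 3.275 2.765
endloop
endfacet
facet normal 0.033 -0.327 -0.945
outer loop
vertex 3.424 2.482 1.928
vertex 2.858 2.925 1.755
vertex 3.553 3.172 1.694
endloop
endfacet
facet normal 0.984 -0.154 0.088
outer loop
vertex 3.424 2.482 1.928
vertex 3.553 3.172 1.694
vertex 3.388 2.831 2.939
endloop
endfacet
facet normal 0.984 -0.154 0.088
outer loop
vertex 3.388 2.831 2.939
vertex 3.553 3.172 1.694
vertex 3.517 3.522 2.705
endloop
endfacet
facet normal -0.034 0.326 0.945
outer loop
vertex 3.388 2.831 2.939
vertex 3.517 3.522 2.705
vertex 2.822 3.275 2.765
endloop
endfacet

endsolid


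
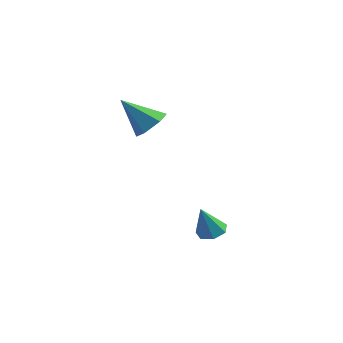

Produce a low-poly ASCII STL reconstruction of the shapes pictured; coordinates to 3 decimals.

solid 
facet normal 0.698 0.159 -0.698
outer loop
vertex -1.612 -1.778 2.581
vertex -2.098 -2.334 1.968
vertex -2.276 -1.392 2.005
endloop
endfacet
facet normal -0.089 0.777 0.623
outer loop
vertex -1.612 -1.778 2.581
vertex -2.276 -1.392 2.005
vertex -3.542 -2.666 3.412
endloop
endfacet
facet normal 0.698 0.159 -0.698
outer loop
vertex -2.276 -1.392 2.005
vertex -2.098 -2.334 1.968
vertex -2.762 -1.948 1.392
endloop
endfacet
facet normal -0.730 0.682 -0.040
outer loop
vertex -2.276 -1.392 2.005
vertex -2.762 -1.948 1.392
vertex -3.542 -2.666 3.412
endloop
endfacet
facet normal 0.698 0.161 -0.697
outer loop
vertex -2.762 -1.948 1.392
vertex -2.098 -2.334 1.968
vertex -2.583 -2.891 1.354
endloop
endfacet
facet normal -0.902 -0.155 -0.403
outer loop
vertex -2.762 -1.948 1.392
vertex -2.583 -2.891 1.354
vertex -3.542 -2.666 3.412
endloop
endfacet
facet normal 0.698 0.161 -0.697
outer loop
vertex -2.583 -2.891 1.354
vertex -2.098 -2.334 1.968
vertex -1.919 -3.277 1.93
endloop
endfacet
facet normal -0.432 -0.896 -0.103
outer loop
vertex -2.583 -2.891 1.354
vertex -1.919 -3.277 1.93
vertex -3.542 -2.666 3.412
endloop
endfacet
facet normal 0.697 0.161 -0.698
outer loop
vertex -1.919 -3.277 1.93
vertex -2.098 -2.334 1.968
vertex -1.433 -2.721 2.543
endloop
endfacet
facet normal 0.210 -0.801 0.560
outer loop
vertex -1.919 -3.277 1.93
vertex -1.433 -2.721 2.543
vertex -3.542 -2.666 3.412
endloop
endfacet
facet normal 0.697 0.161 -0.698
outer loop
vertex -1.433 -2.721 2.543
vertex -2.098 -2.334 1.968
vertex -1.612 -1.778 2.581
endloop
endfacet
facet normal 0.382 0.035 0.924
outer loop
vertex -1.433 -2.721 2.543
vertex -1.612 -1.778 2.581
vertex -3.542 -2.666 3.412
endloop
endfacet
facet normal 0.174 0.310 -0.934
outer loop
vertex 1.609 -3.143 -4.168
vertex 1.169 -2.523 -4.044
vertex 1.927 -2.605 -3.93
endloop
endfacet
facet normal 0.735 -0.586 0.342
outer loop
vertex 1.609 -3.143 -4.168
vertex 1.927 -2.605 -3.93
vertex 0.871 -3.057 -2.436
endloop
endfacet
facet normal 0.174 0.311 -0.934
outer loop
vertex 1.927 -2.605 -3.93
vertex 1.169 -2.523 -4.044
vertex 1.674 -2.006 -3.778
endloop
endfacet
facet normal 0.778 0.176 0.603
outer loop
vertex 1.927 -2.605 -3.93
vertex 1.674 -2.006 -3.778
vertex 0.871 -3.057 -2.436
endloop
endfacet
facet normal 0.174 0.311 -0.934
outer loop
vertex 1.674 -2.006 -3.778
vertex 1.169 -2.523 -4.044
vertex 1.041 -1.796 -3.826
endloop
endfacet
facet normal 0.187 0.716 0.673
outer loop
vertex 1.674 -2.006 -3.778
vertex 1.041 -1.796 -3.826
vertex 0.871 -3.057 -2.436
endloop
endfacet
facet normal 0.174 0.311 -0.934
outer loop
vertex 1.041 -1.796 -3.826
vertex 1.169 -2.523 -4.044
vertex 0.505 -2.133 -4.038
endloop
endfacet
facet normal -0.594 0.631 0.499
outer loop
vertex 1.041 -1.796 -3.826
vertex 0.505 -2.133 -4.038
vertex 0.871 -3.057 -2.436
endloop
endfacet
facet normal 0.173 0.310 -0.935
outer loop
vertex 0.505 -2.133 -4.038
vertex 1.169 -2.523 -4.044
vertex 0.469 -2.765 -4.254
endloop
endfacet
facet normal -0.977 -0.017 0.213
outer loop
vertex 0.505 -2.133 -4.038
vertex 0.469 -2.765 -4.254
vertex 0.871 -3.057 -2.436
endloop
endfacet
facet normal 0.173 0.310 -0.935
outer loop
vertex 0.469 -2.765 -4.254
vertex 1.169 -2.523 -4.044
vertex 0.96 -3.214 -4.312
endloop
endfacet
facet normal -0.673 -0.739 0.030
outer loop
vertex 0.469 -2.765 -4.254
vertex 0.96 -3.214 -4.312
vertex 0.871 -3.057 -2.436
endloop
endfacet
facet normal 0.173 0.310 -0.935
outer loop
vertex 0.96 -3.214 -4.312
vertex 1.169 -2.523 -4.044
vertex 1.609 -3.143 -4.168
endloop
endfacet
facet normal 0.089 -0.992 0.087
outer loop
vertex 0.96 -3.214 -4.312
vertex 1.609 -3.143 -4.168
vertex 0.871 -3.057 -2.436
endloop
endfacet

endsolid


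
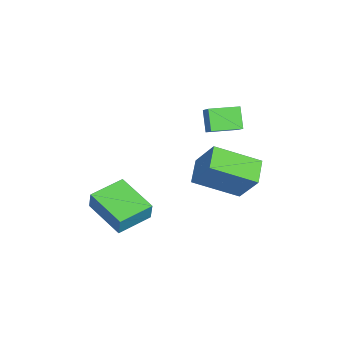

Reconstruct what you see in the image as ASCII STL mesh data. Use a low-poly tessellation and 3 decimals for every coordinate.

solid 
facet normal -0.580 -0.770 0.265
outer loop
vertex 3.647 -1.889 -0.368
vertex 2.462 -0.938 -0.196
vertex 3.421 -2.016 -1.23
endloop
endfacet
facet normal 0.776 -0.621 -0.112
outer loop
vertex 4.498 -0.582 -1.724
vertex 3.647 -1.889 -0.368
vertex 3.421 -2.016 -1.23
endloop
endfacet
facet normal -0.580 -0.770 0.265
outer loop
vertex 3.421 -2.016 -1.23
vertex 2.462 -0.938 -0.196
vertex 2.235 -1.064 -1.058
endloop
endfacet
facet normal -0.252 -0.141 -0.957
outer loop
vertex 2.235 -1.064 -1.058
vertex 4.498 -0.582 -1.724
vertex 3.421 -2.016 -1.23
endloop
endfacet
facet normal 0.252 0.141 0.957
outer loop
vertex 3.647 -1.889 -0.368
vertex 3.539 0.496 -0.69
vertex 2.462 -0.938 -0.196
endloop
endfacet
facet normal 0.775 -0.622 -0.113
outer loop
vertex 4.725 -0.456 -0.862
vertex 3.647 -1.889 -0.368
vertex 4.498 -0.582 -1.724
endloop
endfacet
facet normal 0.252 0.141 0.958
outer loop
vertex 4.725 -0.456 -0.862
vertex 3.539 0.496 -0.69
vertex 3.647 -1.889 -0.368
endloop
endfacet
facet normal -0.775 0.621 0.113
outer loop
vertex 2.462 -0.938 -0.196
vertex 3.539 0.496 -0.69
vertex 2.235 -1.064 -1.058
endloop
endfacet
facet normal -0.252 -0.141 -0.957
outer loop
vertex 3.313 0.369 -1.552
vertex 4.498 -0.582 -1.724
vertex 2.235 -1.064 -1.058
endloop
endfacet
facet normal -0.775 0.622 0.112
outer loop
vertex 2.235 -1.064 -1.058
vertex 3.539 0.496 -0.69
vertex 3.313 0.369 -1.552
endloop
endfacet
facet normal 0.580 0.770 -0.265
outer loop
vertex 3.313 0.369 -1.552
vertex 4.725 -0.456 -0.862
vertex 4.498 -0.582 -1.724
endloop
endfacet
facet normal 0.580 0.770 -0.266
outer loop
vertex 3.539 0.496 -0.69
vertex 4.725 -0.456 -0.862
vertex 3.313 0.369 -1.552
endloop
endfacet
facet normal -0.573 -0.233 0.786
outer loop
vertex 0.736 2.027 3.148
vertex 0.226 3.168 3.115
vertex -0.067 1.647 2.45
endloop
endfacet
facet normal 0.409 -0.912 0.027
outer loop
vertex 0.534 1.892 1.625
vertex 0.736 2.027 3.148
vertex -0.067 1.647 2.45
endloop
endfacet
facet normal -0.572 -0.234 0.786
outer loop
vertex -0.067 1.647 2.45
vertex 0.226 3.168 3.115
vertex -0.578 2.788 2.417
endloop
endfacet
facet normal -0.711 -0.336 -0.618
outer loop
vertex -0.578 2.788 2.417
vertex 0.534 1.892 1.625
vertex -0.067 1.647 2.45
endloop
endfacet
facet normal 0.711 0.336 0.618
outer loop
vertex 0.736 2.027 3.148
vertex 0.827 3.413 2.29
vertex 0.226 3.168 3.115
endloop
endfacet
facet normal 0.408 -0.913 0.027
outer loop
vertex 1.338 2.272 2.323
vertex 0.736 2.027 3.148
vertex 0.534 1.892 1.625
endloop
endfacet
facet normal 0.710 0.336 0.618
outer loop
vertex 1.338 2.272 2.323
vertex 0.827 3.413 2.29
vertex 0.736 2.027 3.148
endloop
endfacet
facet normal -0.408 0.912 -0.026
outer loop
vertex 0.226 3.168 3.115
vertex 0.827 3.413 2.29
vertex -0.578 2.788 2.417
endloop
endfacet
facet normal -0.711 -0.336 -0.618
outer loop
vertex 0.024 3.033 1.592
vertex 0.534 1.892 1.625
vertex -0.578 2.788 2.417
endloop
endfacet
facet normal -0.408 0.912 -0.027
outer loop
vertex -0.578 2.788 2.417
vertex 0.827 3.413 2.29
vertex 0.024 3.033 1.592
endloop
endfacet
facet normal 0.572 0.233 -0.786
outer loop
vertex 0.024 3.033 1.592
vertex 1.338 2.272 2.323
vertex 0.534 1.892 1.625
endloop
endfacet
facet normal 0.573 0.234 -0.786
outer loop
vertex 0.827 3.413 2.29
vertex 1.338 2.272 2.323
vertex 0.024 3.033 1.592
endloop
endfacet
facet normal -0.308 -0.490 -0.816
outer loop
vertex -0.113 1.187 -1.967
vertex -1.238 1.12 -1.502
vertex -0.612 3.058 -2.902
endloop
endfacet
facet normal 0.923 0.055 -0.382
outer loop
vertex -0.082 3.9 -1.498
vertex -0.113 1.187 -1.967
vertex -0.612 3.058 -2.902
endloop
endfacet
facet normal -0.309 -0.489 -0.816
outer loop
vertex -0.612 3.058 -2.902
vertex -1.238 1.12 -1.502
vertex -1.737 2.991 -2.436
endloop
endfacet
facet normal -0.232 0.870 -0.434
outer loop
vertex -1.737 2.991 -2.436
vertex -0.082 3.9 -1.498
vertex -0.612 3.058 -2.902
endloop
endfacet
facet normal 0.231 -0.870 0.435
outer loop
vertex -0.113 1.187 -1.967
vertex -0.708 1.962 -0.098
vertex -1.238 1.12 -1.502
endloop
endfacet
facet normal 0.923 0.055 -0.382
outer loop
vertex 0.417 2.029 -0.564
vertex -0.113 1.187 -1.967
vertex -0.082 3.9 -1.498
endloop
endfacet
facet normal 0.232 -0.870 0.435
outer loop
vertex 0.417 2.029 -0.564
vertex -0.708 1.962 -0.098
vertex -0.113 1.187 -1.967
endloop
endfacet
facet normal -0.923 -0.056 0.382
outer loop
vertex -1.238 1.12 -1.502
vertex -0.708 1.962 -0.098
vertex -1.737 2.991 -2.436
endloop
endfacet
facet normal -0.232 0.870 -0.435
outer loop
vertex -1.207 3.833 -1.033
vertex -0.082 3.9 -1.498
vertex -1.737 2.991 -2.436
endloop
endfacet
facet normal -0.923 -0.055 0.382
outer loop
vertex -1.737 2.991 -2.436
vertex -0.708 1.962 -0.098
vertex -1.207 3.833 -1.033
endloop
endfacet
facet normal 0.308 0.489 0.816
outer loop
vertex -1.207 3.833 -1.033
vertex 0.417 2.029 -0.564
vertex -0.082 3.9 -1.498
endloop
endfacet
facet normal 0.309 0.490 0.815
outer loop
vertex -0.708 1.962 -0.098
vertex 0.417 2.029 -0.564
vertex -1.207 3.833 -1.033
endloop
endfacet

endsolid


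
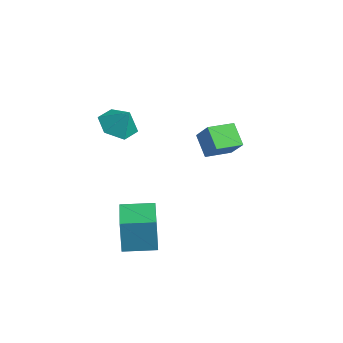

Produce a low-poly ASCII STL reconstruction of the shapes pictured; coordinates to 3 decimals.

solid 
facet normal -0.529 -0.228 -0.817
outer loop
vertex -3.326 -1.827 2.153
vertex -4.198 -1.755 2.697
vertex -3.819 -0.925 2.22
endloop
endfacet
facet normal 0.877 0.480 -0.001
outer loop
vertex -3.326 -1.827 2.153
vertex -3.819 -0.925 2.22
vertex -3.522 -1.465 3.743
endloop
endfacet
facet normal -0.529 -0.228 -0.817
outer loop
vertex -3.819 -0.925 2.22
vertex -4.198 -1.755 2.697
vertex -4.69 -0.853 2.764
endloop
endfacet
facet normal 0.251 0.927 0.280
outer loop
vertex -3.819 -0.925 2.22
vertex -4.69 -0.853 2.764
vertex -3.522 -1.465 3.743
endloop
endfacet
facet normal -0.528 -0.227 -0.818
outer loop
vertex -4.69 -0.853 2.764
vertex -4.198 -1.755 2.697
vertex -5.07 -1.684 3.24
endloop
endfacet
facet normal -0.325 0.578 0.749
outer loop
vertex -4.69 -0.853 2.764
vertex -5.07 -1.684 3.24
vertex -3.522 -1.465 3.743
endloop
endfacet
facet normal -0.528 -0.227 -0.818
outer loop
vertex -5.07 -1.684 3.24
vertex -4.198 -1.755 2.697
vertex -4.578 -2.586 3.173
endloop
endfacet
facet normal -0.273 -0.219 0.937
outer loop
vertex -5.07 -1.684 3.24
vertex -4.578 -2.586 3.173
vertex -3.522 -1.465 3.743
endloop
endfacet
facet normal -0.529 -0.227 -0.818
outer loop
vertex -4.578 -2.586 3.173
vertex -4.198 -1.755 2.697
vertex -3.706 -2.658 2.629
endloop
endfacet
facet normal 0.354 -0.667 0.656
outer loop
vertex -4.578 -2.586 3.173
vertex -3.706 -2.658 2.629
vertex -3.522 -1.465 3.743
endloop
endfacet
facet normal -0.529 -0.227 -0.818
outer loop
vertex -3.706 -2.658 2.629
vertex -4.198 -1.755 2.697
vertex -3.326 -1.827 2.153
endloop
endfacet
facet normal 0.929 -0.318 0.187
outer loop
vertex -3.706 -2.658 2.629
vertex -3.326 -1.827 2.153
vertex -3.522 -1.465 3.743
endloop
endfacet
facet normal -0.913 0.408 -0.015
outer loop
vertex -1.864 -2.771 -1.093
vertex -1.209 -1.302 -1.03
vertex -1.811 -2.718 -2.881
endloop
endfacet
facet normal -0.407 -0.913 -0.039
outer loop
vertex 0.069 -3.558 -2.85
vertex -1.864 -2.771 -1.093
vertex -1.811 -2.718 -2.881
endloop
endfacet
facet normal -0.913 0.408 -0.015
outer loop
vertex -1.811 -2.718 -2.881
vertex -1.209 -1.302 -1.03
vertex -1.156 -1.249 -2.818
endloop
endfacet
facet normal 0.030 0.030 -0.999
outer loop
vertex -1.156 -1.249 -2.818
vertex 0.069 -3.558 -2.85
vertex -1.811 -2.718 -2.881
endloop
endfacet
facet normal -0.030 -0.030 0.999
outer loop
vertex -1.864 -2.771 -1.093
vertex 0.671 -2.142 -0.999
vertex -1.209 -1.302 -1.03
endloop
endfacet
facet normal -0.407 -0.913 -0.039
outer loop
vertex 0.016 -3.611 -1.062
vertex -1.864 -2.771 -1.093
vertex 0.069 -3.558 -2.85
endloop
endfacet
facet normal -0.030 -0.030 0.999
outer loop
vertex 0.016 -3.611 -1.062
vertex 0.671 -2.142 -0.999
vertex -1.864 -2.771 -1.093
endloop
endfacet
facet normal 0.407 0.913 0.039
outer loop
vertex -1.209 -1.302 -1.03
vertex 0.671 -2.142 -0.999
vertex -1.156 -1.249 -2.818
endloop
endfacet
facet normal 0.030 0.030 -0.999
outer loop
vertex 0.724 -2.089 -2.787
vertex 0.069 -3.558 -2.85
vertex -1.156 -1.249 -2.818
endloop
endfacet
facet normal 0.407 0.913 0.039
outer loop
vertex -1.156 -1.249 -2.818
vertex 0.671 -2.142 -0.999
vertex 0.724 -2.089 -2.787
endloop
endfacet
facet normal 0.913 -0.408 0.015
outer loop
vertex 0.724 -2.089 -2.787
vertex 0.016 -3.611 -1.062
vertex 0.069 -3.558 -2.85
endloop
endfacet
facet normal 0.913 -0.408 0.015
outer loop
vertex 0.671 -2.142 -0.999
vertex 0.016 -3.611 -1.062
vertex 0.724 -2.089 -2.787
endloop
endfacet
facet normal -0.695 -0.067 -0.716
outer loop
vertex -4.737 2.519 0.645
vertex -4.781 3.936 0.556
vertex -3.745 2.49 -0.314
endloop
endfacet
facet normal 0.031 -0.998 0.062
outer loop
vertex -2.759 2.584 0.704
vertex -4.737 2.519 0.645
vertex -3.745 2.49 -0.314
endloop
endfacet
facet normal -0.694 -0.066 -0.717
outer loop
vertex -3.745 2.49 -0.314
vertex -4.781 3.936 0.556
vertex -3.789 3.907 -0.402
endloop
endfacet
facet normal 0.719 -0.021 -0.695
outer loop
vertex -3.789 3.907 -0.402
vertex -2.759 2.584 0.704
vertex -3.745 2.49 -0.314
endloop
endfacet
facet normal -0.719 0.021 0.695
outer loop
vertex -4.737 2.519 0.645
vertex -3.795 4.03 1.574
vertex -4.781 3.936 0.556
endloop
endfacet
facet normal 0.031 -0.998 0.062
outer loop
vertex -3.751 2.613 1.662
vertex -4.737 2.519 0.645
vertex -2.759 2.584 0.704
endloop
endfacet
facet normal -0.719 0.021 0.695
outer loop
vertex -3.751 2.613 1.662
vertex -3.795 4.03 1.574
vertex -4.737 2.519 0.645
endloop
endfacet
facet normal -0.031 0.998 -0.062
outer loop
vertex -4.781 3.936 0.556
vertex -3.795 4.03 1.574
vertex -3.789 3.907 -0.402
endloop
endfacet
facet normal 0.719 -0.021 -0.695
outer loop
vertex -2.803 4.001 0.615
vertex -2.759 2.584 0.704
vertex -3.789 3.907 -0.402
endloop
endfacet
facet normal -0.031 0.998 -0.062
outer loop
vertex -3.789 3.907 -0.402
vertex -3.795 4.03 1.574
vertex -2.803 4.001 0.615
endloop
endfacet
facet normal 0.694 0.067 0.717
outer loop
vertex -2.803 4.001 0.615
vertex -3.751 2.613 1.662
vertex -2.759 2.584 0.704
endloop
endfacet
facet normal 0.695 0.066 0.716
outer loop
vertex -3.795 4.03 1.574
vertex -3.751 2.613 1.662
vertex -2.803 4.001 0.615
endloop
endfacet

endsolid


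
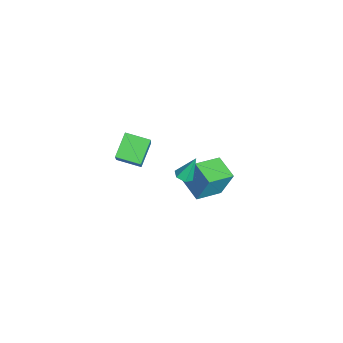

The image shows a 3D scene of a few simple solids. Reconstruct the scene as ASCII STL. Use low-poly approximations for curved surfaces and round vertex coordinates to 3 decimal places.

solid 
facet normal -0.623 0.030 -0.782
outer loop
vertex -0.023 -1.705 3.698
vertex 0.361 -0.501 3.438
vertex 1.019 -2.221 2.849
endloop
endfacet
facet normal -0.298 -0.933 0.202
outer loop
vertex 2.239 -2.279 4.382
vertex -0.023 -1.705 3.698
vertex 1.019 -2.221 2.849
endloop
endfacet
facet normal -0.622 0.030 -0.782
outer loop
vertex 1.019 -2.221 2.849
vertex 0.361 -0.501 3.438
vertex 1.403 -1.018 2.589
endloop
endfacet
facet normal 0.724 -0.358 -0.590
outer loop
vertex 1.403 -1.018 2.589
vertex 2.239 -2.279 4.382
vertex 1.019 -2.221 2.849
endloop
endfacet
facet normal -0.724 0.358 0.590
outer loop
vertex -0.023 -1.705 3.698
vertex 1.581 -0.559 4.971
vertex 0.361 -0.501 3.438
endloop
endfacet
facet normal -0.298 -0.933 0.202
outer loop
vertex 1.197 -1.762 5.231
vertex -0.023 -1.705 3.698
vertex 2.239 -2.279 4.382
endloop
endfacet
facet normal -0.724 0.358 0.589
outer loop
vertex 1.197 -1.762 5.231
vertex 1.581 -0.559 4.971
vertex -0.023 -1.705 3.698
endloop
endfacet
facet normal 0.298 0.933 -0.202
outer loop
vertex 0.361 -0.501 3.438
vertex 1.581 -0.559 4.971
vertex 1.403 -1.018 2.589
endloop
endfacet
facet normal 0.724 -0.358 -0.589
outer loop
vertex 2.623 -1.075 4.122
vertex 2.239 -2.279 4.382
vertex 1.403 -1.018 2.589
endloop
endfacet
facet normal 0.297 0.933 -0.202
outer loop
vertex 1.403 -1.018 2.589
vertex 1.581 -0.559 4.971
vertex 2.623 -1.075 4.122
endloop
endfacet
facet normal 0.622 -0.030 0.782
outer loop
vertex 2.623 -1.075 4.122
vertex 1.197 -1.762 5.231
vertex 2.239 -2.279 4.382
endloop
endfacet
facet normal 0.623 -0.030 0.782
outer loop
vertex 1.581 -0.559 4.971
vertex 1.197 -1.762 5.231
vertex 2.623 -1.075 4.122
endloop
endfacet
facet normal -0.852 -0.456 0.256
outer loop
vertex -1.74 1.79 -0.673
vertex -2.57 3.103 -1.098
vertex -1.893 1.174 -2.283
endloop
endfacet
facet normal 0.515 -0.816 0.263
outer loop
vertex -0.69 1.817 -2.642
vertex -1.74 1.79 -0.673
vertex -1.893 1.174 -2.283
endloop
endfacet
facet normal -0.853 -0.456 0.255
outer loop
vertex -1.893 1.174 -2.283
vertex -2.57 3.103 -1.098
vertex -2.722 2.487 -2.707
endloop
endfacet
facet normal -0.088 -0.356 -0.930
outer loop
vertex -2.722 2.487 -2.707
vertex -0.69 1.817 -2.642
vertex -1.893 1.174 -2.283
endloop
endfacet
facet normal 0.087 0.356 0.930
outer loop
vertex -1.74 1.79 -0.673
vertex -1.367 3.746 -1.457
vertex -2.57 3.103 -1.098
endloop
endfacet
facet normal 0.515 -0.816 0.264
outer loop
vertex -0.538 2.433 -1.033
vertex -1.74 1.79 -0.673
vertex -0.69 1.817 -2.642
endloop
endfacet
facet normal 0.088 0.356 0.930
outer loop
vertex -0.538 2.433 -1.033
vertex -1.367 3.746 -1.457
vertex -1.74 1.79 -0.673
endloop
endfacet
facet normal -0.515 0.816 -0.264
outer loop
vertex -2.57 3.103 -1.098
vertex -1.367 3.746 -1.457
vertex -2.722 2.487 -2.707
endloop
endfacet
facet normal -0.088 -0.357 -0.930
outer loop
vertex -1.52 3.13 -3.067
vertex -0.69 1.817 -2.642
vertex -2.722 2.487 -2.707
endloop
endfacet
facet normal -0.515 0.816 -0.263
outer loop
vertex -2.722 2.487 -2.707
vertex -1.367 3.746 -1.457
vertex -1.52 3.13 -3.067
endloop
endfacet
facet normal 0.852 0.456 -0.255
outer loop
vertex -1.52 3.13 -3.067
vertex -0.538 2.433 -1.033
vertex -0.69 1.817 -2.642
endloop
endfacet
facet normal 0.853 0.456 -0.255
outer loop
vertex -1.367 3.746 -1.457
vertex -0.538 2.433 -1.033
vertex -1.52 3.13 -3.067
endloop
endfacet
facet normal 0.096 -0.428 -0.899
outer loop
vertex 2.903 1.027 2.858
vertex 2.396 0.982 2.825
vertex 2.627 1.402 2.65
endloop
endfacet
facet normal 0.768 0.630 0.118
outer loop
vertex 2.903 1.027 2.858
vertex 2.627 1.402 2.65
vertex 2.264 1.578 4.075
endloop
endfacet
facet normal 0.096 -0.428 -0.899
outer loop
vertex 2.627 1.402 2.65
vertex 2.396 0.982 2.825
vertex 2.12 1.357 2.617
endloop
endfacet
facet normal -0.078 0.987 -0.142
outer loop
vertex 2.627 1.402 2.65
vertex 2.12 1.357 2.617
vertex 2.264 1.578 4.075
endloop
endfacet
facet normal 0.094 -0.429 -0.898
outer loop
vertex 2.12 1.357 2.617
vertex 2.396 0.982 2.825
vertex 1.889 0.938 2.793
endloop
endfacet
facet normal -0.873 0.487 0.012
outer loop
vertex 2.12 1.357 2.617
vertex 1.889 0.938 2.793
vertex 2.264 1.578 4.075
endloop
endfacet
facet normal 0.094 -0.429 -0.898
outer loop
vertex 1.889 0.938 2.793
vertex 2.396 0.982 2.825
vertex 2.166 0.563 3.001
endloop
endfacet
facet normal -0.824 -0.372 0.427
outer loop
vertex 1.889 0.938 2.793
vertex 2.166 0.563 3.001
vertex 2.264 1.578 4.075
endloop
endfacet
facet normal 0.095 -0.429 -0.898
outer loop
vertex 2.166 0.563 3.001
vertex 2.396 0.982 2.825
vertex 2.673 0.608 3.033
endloop
endfacet
facet normal 0.021 -0.728 0.686
outer loop
vertex 2.166 0.563 3.001
vertex 2.673 0.608 3.033
vertex 2.264 1.578 4.075
endloop
endfacet
facet normal 0.096 -0.428 -0.899
outer loop
vertex 2.673 0.608 3.033
vertex 2.396 0.982 2.825
vertex 2.903 1.027 2.858
endloop
endfacet
facet normal 0.816 -0.226 0.531
outer loop
vertex 2.673 0.608 3.033
vertex 2.903 1.027 2.858
vertex 2.264 1.578 4.075
endloop
endfacet

endsolid


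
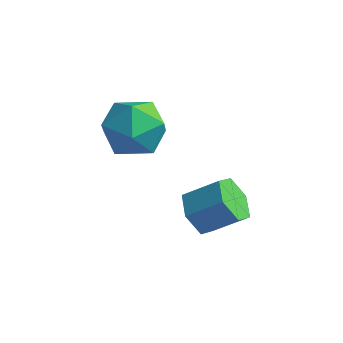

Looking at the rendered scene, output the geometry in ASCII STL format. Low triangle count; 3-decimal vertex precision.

solid 
facet normal -0.320 0.467 0.824
outer loop
vertex 0.553 -0.969 -0.246
vertex 1.321 -1.332 0.258
vertex 1.401 -0.462 -0.204
endloop
endfacet
facet normal -0.507 0.828 0.239
outer loop
vertex 0.553 -0.969 -0.246
vertex 1.401 -0.462 -0.204
vertex 0.902 -0.522 -1.056
endloop
endfacet
facet normal -0.902 0.398 -0.169
outer loop
vertex 0.553 -0.969 -0.246
vertex 0.902 -0.522 -1.056
vertex 0.514 -1.429 -1.12
endloop
endfacet
facet normal -0.959 -0.231 0.164
outer loop
vertex 0.553 -0.969 -0.246
vertex 0.514 -1.429 -1.12
vertex 0.774 -1.93 -0.308
endloop
endfacet
facet normal -0.599 -0.188 0.778
outer loop
vertex 0.553 -0.969 -0.246
vertex 0.774 -1.93 -0.308
vertex 1.321 -1.332 0.258
endloop
endfacet
facet normal 0.089 0.989 -0.122
outer loop
vertex 0.902 -0.522 -1.056
vertex 1.401 -0.462 -0.204
vertex 1.886 -0.61 -1.052
endloop
endfacet
facet normal 0.391 0.403 0.827
outer loop
vertex 1.401 -0.462 -0.204
vertex 1.321 -1.332 0.258
vertex 2.146 -1.111 -0.24
endloop
endfacet
facet normal -0.062 -0.656 0.752
outer loop
vertex 1.321 -1.332 0.258
vertex 0.774 -1.93 -0.308
vertex 1.758 -2.018 -0.304
endloop
endfacet
facet normal -0.644 -0.726 -0.242
outer loop
vertex 0.774 -1.93 -0.308
vertex 0.514 -1.429 -1.12
vertex 1.259 -2.078 -1.156
endloop
endfacet
facet normal -0.550 0.291 -0.783
outer loop
vertex 0.514 -1.429 -1.12
vertex 0.902 -0.522 -1.056
vertex 1.339 -1.208 -1.618
endloop
endfacet
facet normal 0.959 0.231 -0.164
outer loop
vertex 2.107 -1.571 -1.114
vertex 1.886 -0.61 -1.052
vertex 2.146 -1.111 -0.24
endloop
endfacet
facet normal 0.902 -0.398 0.169
outer loop
vertex 2.107 -1.571 -1.114
vertex 2.146 -1.111 -0.24
vertex 1.758 -2.018 -0.304
endloop
endfacet
facet normal 0.507 -0.828 -0.239
outer loop
vertex 2.107 -1.571 -1.114
vertex 1.758 -2.018 -0.304
vertex 1.259 -2.078 -1.156
endloop
endfacet
facet normal 0.320 -0.467 -0.824
outer loop
vertex 2.107 -1.571 -1.114
vertex 1.259 -2.078 -1.156
vertex 1.339 -1.208 -1.618
endloop
endfacet
facet normal 0.599 0.188 -0.778
outer loop
vertex 2.107 -1.571 -1.114
vertex 1.339 -1.208 -1.618
vertex 1.886 -0.61 -1.052
endloop
endfacet
facet normal 0.644 0.726 0.242
outer loop
vertex 2.146 -1.111 -0.24
vertex 1.886 -0.61 -1.052
vertex 1.401 -0.462 -0.204
endloop
endfacet
facet normal 0.550 -0.291 0.783
outer loop
vertex 1.758 -2.018 -0.304
vertex 2.146 -1.111 -0.24
vertex 1.321 -1.332 0.258
endloop
endfacet
facet normal -0.089 -0.989 0.122
outer loop
vertex 1.259 -2.078 -1.156
vertex 1.758 -2.018 -0.304
vertex 0.774 -1.93 -0.308
endloop
endfacet
facet normal -0.391 -0.403 -0.827
outer loop
vertex 1.339 -1.208 -1.618
vertex 1.259 -2.078 -1.156
vertex 0.514 -1.429 -1.12
endloop
endfacet
facet normal 0.062 0.656 -0.752
outer loop
vertex 1.886 -0.61 -1.052
vertex 1.339 -1.208 -1.618
vertex 0.902 -0.522 -1.056
endloop
endfacet
facet normal -0.728 -0.375 -0.574
outer loop
vertex 3.618 -1.113 -4.056
vertex 3.178 -1.167 -3.463
vertex 3.179 -0.548 -3.868
endloop
endfacet
facet normal 0.344 0.526 -0.778
outer loop
vertex 3.618 -1.113 -4.056
vertex 3.179 -0.548 -3.868
vertex 4.462 -0.679 -3.389
endloop
endfacet
facet normal 0.344 0.525 -0.778
outer loop
vertex 4.462 -0.679 -3.389
vertex 3.179 -0.548 -3.868
vertex 4.023 -0.113 -3.201
endloop
endfacet
facet normal 0.728 0.374 0.575
outer loop
vertex 4.462 -0.679 -3.389
vertex 4.023 -0.113 -3.201
vertex 4.022 -0.733 -2.797
endloop
endfacet
facet normal -0.727 -0.375 -0.575
outer loop
vertex 3.179 -0.548 -3.868
vertex 3.178 -1.167 -3.463
vertex 2.739 -0.602 -3.276
endloop
endfacet
facet normal -0.342 0.924 -0.170
outer loop
vertex 3.179 -0.548 -3.868
vertex 2.739 -0.602 -3.276
vertex 4.023 -0.113 -3.201
endloop
endfacet
facet normal -0.342 0.924 -0.170
outer loop
vertex 4.023 -0.113 -3.201
vertex 2.739 -0.602 -3.276
vertex 3.583 -0.167 -2.609
endloop
endfacet
facet normal 0.728 0.374 0.575
outer loop
vertex 4.023 -0.113 -3.201
vertex 3.583 -0.167 -2.609
vertex 4.022 -0.733 -2.797
endloop
endfacet
facet normal -0.727 -0.375 -0.575
outer loop
vertex 2.739 -0.602 -3.276
vertex 3.178 -1.167 -3.463
vertex 2.738 -1.221 -2.871
endloop
endfacet
facet normal -0.686 0.399 0.608
outer loop
vertex 2.739 -0.602 -3.276
vertex 2.738 -1.221 -2.871
vertex 3.583 -0.167 -2.609
endloop
endfacet
facet normal -0.686 0.399 0.609
outer loop
vertex 3.583 -0.167 -2.609
vertex 2.738 -1.221 -2.871
vertex 3.582 -0.787 -2.204
endloop
endfacet
facet normal 0.728 0.374 0.574
outer loop
vertex 3.583 -0.167 -2.609
vertex 3.582 -0.787 -2.204
vertex 4.022 -0.733 -2.797
endloop
endfacet
facet normal -0.728 -0.374 -0.575
outer loop
vertex 2.738 -1.221 -2.871
vertex 3.178 -1.167 -3.463
vertex 3.177 -1.787 -3.059
endloop
endfacet
facet normal -0.344 -0.526 0.778
outer loop
vertex 2.738 -1.221 -2.871
vertex 3.177 -1.787 -3.059
vertex 3.582 -0.787 -2.204
endloop
endfacet
facet normal -0.344 -0.526 0.778
outer loop
vertex 3.582 -0.787 -2.204
vertex 3.177 -1.787 -3.059
vertex 4.021 -1.352 -2.392
endloop
endfacet
facet normal 0.728 0.375 0.574
outer loop
vertex 3.582 -0.787 -2.204
vertex 4.021 -1.352 -2.392
vertex 4.022 -0.733 -2.797
endloop
endfacet
facet normal -0.728 -0.374 -0.575
outer loop
vertex 3.177 -1.787 -3.059
vertex 3.178 -1.167 -3.463
vertex 3.617 -1.733 -3.651
endloop
endfacet
facet normal 0.342 -0.924 0.170
outer loop
vertex 3.177 -1.787 -3.059
vertex 3.617 -1.733 -3.651
vertex 4.021 -1.352 -2.392
endloop
endfacet
facet normal 0.342 -0.924 0.170
outer loop
vertex 4.021 -1.352 -2.392
vertex 3.617 -1.733 -3.651
vertex 4.461 -1.298 -2.984
endloop
endfacet
facet normal 0.727 0.375 0.575
outer loop
vertex 4.021 -1.352 -2.392
vertex 4.461 -1.298 -2.984
vertex 4.022 -0.733 -2.797
endloop
endfacet
facet normal -0.728 -0.374 -0.574
outer loop
vertex 3.617 -1.733 -3.651
vertex 3.178 -1.167 -3.463
vertex 3.618 -1.113 -4.056
endloop
endfacet
facet normal 0.686 -0.399 -0.608
outer loop
vertex 3.617 -1.733 -3.651
vertex 3.618 -1.113 -4.056
vertex 4.461 -1.298 -2.984
endloop
endfacet
facet normal 0.686 -0.399 -0.608
outer loop
vertex 4.461 -1.298 -2.984
vertex 3.618 -1.113 -4.056
vertex 4.462 -0.679 -3.389
endloop
endfacet
facet normal 0.727 0.375 0.575
outer loop
vertex 4.461 -1.298 -2.984
vertex 4.462 -0.679 -3.389
vertex 4.022 -0.733 -2.797
endloop
endfacet

endsolid


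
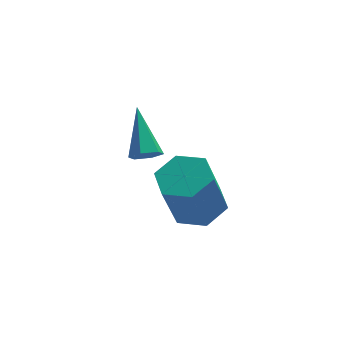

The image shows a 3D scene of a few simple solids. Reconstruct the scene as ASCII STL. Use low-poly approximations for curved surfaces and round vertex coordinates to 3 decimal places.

solid 
facet normal 0.038 -0.773 -0.633
outer loop
vertex 2.581 -1.034 2.181
vertex 2.045 -1.091 2.218
vertex 2.257 -0.77 1.839
endloop
endfacet
facet normal 0.764 0.584 -0.273
outer loop
vertex 2.581 -1.034 2.181
vertex 2.257 -0.77 1.839
vertex 1.975 0.311 3.362
endloop
endfacet
facet normal 0.038 -0.773 -0.633
outer loop
vertex 2.257 -0.77 1.839
vertex 2.045 -1.091 2.218
vertex 1.721 -0.827 1.876
endloop
endfacet
facet normal -0.126 0.798 -0.590
outer loop
vertex 2.257 -0.77 1.839
vertex 1.721 -0.827 1.876
vertex 1.975 0.311 3.362
endloop
endfacet
facet normal 0.038 -0.773 -0.633
outer loop
vertex 1.721 -0.827 1.876
vertex 2.045 -1.091 2.218
vertex 1.509 -1.148 2.255
endloop
endfacet
facet normal -0.899 0.407 -0.158
outer loop
vertex 1.721 -0.827 1.876
vertex 1.509 -1.148 2.255
vertex 1.975 0.311 3.362
endloop
endfacet
facet normal 0.039 -0.775 -0.631
outer loop
vertex 1.509 -1.148 2.255
vertex 2.045 -1.091 2.218
vertex 1.833 -1.411 2.598
endloop
endfacet
facet normal -0.784 -0.197 0.589
outer loop
vertex 1.509 -1.148 2.255
vertex 1.833 -1.411 2.598
vertex 1.975 0.311 3.362
endloop
endfacet
facet normal 0.039 -0.775 -0.631
outer loop
vertex 1.833 -1.411 2.598
vertex 2.045 -1.091 2.218
vertex 2.369 -1.354 2.561
endloop
endfacet
facet normal 0.106 -0.411 0.906
outer loop
vertex 1.833 -1.411 2.598
vertex 2.369 -1.354 2.561
vertex 1.975 0.311 3.362
endloop
endfacet
facet normal 0.039 -0.775 -0.631
outer loop
vertex 2.369 -1.354 2.561
vertex 2.045 -1.091 2.218
vertex 2.581 -1.034 2.181
endloop
endfacet
facet normal 0.880 -0.020 0.474
outer loop
vertex 2.369 -1.354 2.561
vertex 2.581 -1.034 2.181
vertex 1.975 0.311 3.362
endloop
endfacet
facet normal 0.264 0.255 -0.930
outer loop
vertex 4.037 -3.612 1.674
vertex 3.253 -3.207 1.562
vertex 3.947 -2.752 1.884
endloop
endfacet
facet normal 0.959 0.032 0.282
outer loop
vertex 4.037 -3.612 1.674
vertex 3.947 -2.752 1.884
vertex 3.531 -4.098 3.451
endloop
endfacet
facet normal 0.959 0.032 0.282
outer loop
vertex 3.531 -4.098 3.451
vertex 3.947 -2.752 1.884
vertex 3.441 -3.238 3.66
endloop
endfacet
facet normal -0.265 -0.254 0.930
outer loop
vertex 3.531 -4.098 3.451
vertex 3.441 -3.238 3.66
vertex 2.747 -3.693 3.338
endloop
endfacet
facet normal 0.265 0.254 -0.930
outer loop
vertex 3.947 -2.752 1.884
vertex 3.253 -3.207 1.562
vertex 3.163 -2.347 1.771
endloop
endfacet
facet normal 0.391 0.853 0.345
outer loop
vertex 3.947 -2.752 1.884
vertex 3.163 -2.347 1.771
vertex 3.441 -3.238 3.66
endloop
endfacet
facet normal 0.391 0.853 0.345
outer loop
vertex 3.441 -3.238 3.66
vertex 3.163 -2.347 1.771
vertex 2.656 -2.833 3.548
endloop
endfacet
facet normal -0.264 -0.255 0.930
outer loop
vertex 3.441 -3.238 3.66
vertex 2.656 -2.833 3.548
vertex 2.747 -3.693 3.338
endloop
endfacet
facet normal 0.265 0.254 -0.930
outer loop
vertex 3.163 -2.347 1.771
vertex 3.253 -3.207 1.562
vertex 2.469 -2.802 1.449
endloop
endfacet
facet normal -0.567 0.821 0.063
outer loop
vertex 3.163 -2.347 1.771
vertex 2.469 -2.802 1.449
vertex 2.656 -2.833 3.548
endloop
endfacet
facet normal -0.568 0.821 0.063
outer loop
vertex 2.656 -2.833 3.548
vertex 2.469 -2.802 1.449
vertex 1.963 -3.288 3.226
endloop
endfacet
facet normal -0.265 -0.255 0.930
outer loop
vertex 2.656 -2.833 3.548
vertex 1.963 -3.288 3.226
vertex 2.747 -3.693 3.338
endloop
endfacet
facet normal 0.265 0.254 -0.930
outer loop
vertex 2.469 -2.802 1.449
vertex 3.253 -3.207 1.562
vertex 2.559 -3.662 1.24
endloop
endfacet
facet normal -0.959 -0.032 -0.282
outer loop
vertex 2.469 -2.802 1.449
vertex 2.559 -3.662 1.24
vertex 1.963 -3.288 3.226
endloop
endfacet
facet normal -0.959 -0.032 -0.282
outer loop
vertex 1.963 -3.288 3.226
vertex 2.559 -3.662 1.24
vertex 2.053 -4.148 3.016
endloop
endfacet
facet normal -0.264 -0.255 0.930
outer loop
vertex 1.963 -3.288 3.226
vertex 2.053 -4.148 3.016
vertex 2.747 -3.693 3.338
endloop
endfacet
facet normal 0.264 0.255 -0.930
outer loop
vertex 2.559 -3.662 1.24
vertex 3.253 -3.207 1.562
vertex 3.344 -4.067 1.352
endloop
endfacet
facet normal -0.391 -0.853 -0.345
outer loop
vertex 2.559 -3.662 1.24
vertex 3.344 -4.067 1.352
vertex 2.053 -4.148 3.016
endloop
endfacet
facet normal -0.391 -0.853 -0.345
outer loop
vertex 2.053 -4.148 3.016
vertex 3.344 -4.067 1.352
vertex 2.837 -4.553 3.129
endloop
endfacet
facet normal -0.265 -0.254 0.930
outer loop
vertex 2.053 -4.148 3.016
vertex 2.837 -4.553 3.129
vertex 2.747 -3.693 3.338
endloop
endfacet
facet normal 0.265 0.255 -0.930
outer loop
vertex 3.344 -4.067 1.352
vertex 3.253 -3.207 1.562
vertex 4.037 -3.612 1.674
endloop
endfacet
facet normal 0.568 -0.821 -0.062
outer loop
vertex 3.344 -4.067 1.352
vertex 4.037 -3.612 1.674
vertex 2.837 -4.553 3.129
endloop
endfacet
facet normal 0.567 -0.821 -0.063
outer loop
vertex 2.837 -4.553 3.129
vertex 4.037 -3.612 1.674
vertex 3.531 -4.098 3.451
endloop
endfacet
facet normal -0.265 -0.254 0.930
outer loop
vertex 2.837 -4.553 3.129
vertex 3.531 -4.098 3.451
vertex 2.747 -3.693 3.338
endloop
endfacet

endsolid


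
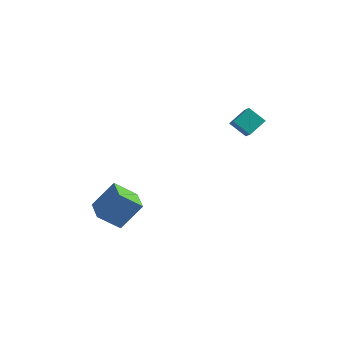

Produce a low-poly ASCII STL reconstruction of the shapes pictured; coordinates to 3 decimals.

solid 
facet normal -0.461 0.604 -0.650
outer loop
vertex 3.149 1.065 2.726
vertex 4.049 1.071 2.094
vertex 2.767 0.18 2.174
endloop
endfacet
facet normal -0.818 -0.005 0.575
outer loop
vertex 3.371 -0.611 3.026
vertex 3.149 1.065 2.726
vertex 2.767 0.18 2.174
endloop
endfacet
facet normal -0.460 0.604 -0.651
outer loop
vertex 2.767 0.18 2.174
vertex 4.049 1.071 2.094
vertex 3.668 0.186 1.542
endloop
endfacet
facet normal -0.343 -0.797 -0.497
outer loop
vertex 3.668 0.186 1.542
vertex 3.371 -0.611 3.026
vertex 2.767 0.18 2.174
endloop
endfacet
facet normal 0.343 0.797 0.497
outer loop
vertex 3.149 1.065 2.726
vertex 4.653 0.28 2.946
vertex 4.049 1.071 2.094
endloop
endfacet
facet normal -0.819 -0.006 0.574
outer loop
vertex 3.752 0.274 3.578
vertex 3.149 1.065 2.726
vertex 3.371 -0.611 3.026
endloop
endfacet
facet normal 0.343 0.797 0.497
outer loop
vertex 3.752 0.274 3.578
vertex 4.653 0.28 2.946
vertex 3.149 1.065 2.726
endloop
endfacet
facet normal 0.818 0.006 -0.575
outer loop
vertex 4.049 1.071 2.094
vertex 4.653 0.28 2.946
vertex 3.668 0.186 1.542
endloop
endfacet
facet normal -0.344 -0.797 -0.497
outer loop
vertex 4.271 -0.605 2.394
vertex 3.371 -0.611 3.026
vertex 3.668 0.186 1.542
endloop
endfacet
facet normal 0.818 0.005 -0.575
outer loop
vertex 3.668 0.186 1.542
vertex 4.653 0.28 2.946
vertex 4.271 -0.605 2.394
endloop
endfacet
facet normal 0.461 -0.604 0.650
outer loop
vertex 4.271 -0.605 2.394
vertex 3.752 0.274 3.578
vertex 3.371 -0.611 3.026
endloop
endfacet
facet normal 0.460 -0.604 0.650
outer loop
vertex 4.653 0.28 2.946
vertex 3.752 0.274 3.578
vertex 4.271 -0.605 2.394
endloop
endfacet
facet normal -0.624 -0.434 0.649
outer loop
vertex -1.298 -3.549 -2.11
vertex -2.212 -2.489 -2.28
vertex -2.07 -4.427 -3.439
endloop
endfacet
facet normal 0.648 -0.752 0.120
outer loop
vertex -1.128 -3.771 -4.42
vertex -1.298 -3.549 -2.11
vertex -2.07 -4.427 -3.439
endloop
endfacet
facet normal -0.624 -0.434 0.649
outer loop
vertex -2.07 -4.427 -3.439
vertex -2.212 -2.489 -2.28
vertex -2.984 -3.367 -3.609
endloop
endfacet
facet normal -0.436 -0.496 -0.751
outer loop
vertex -2.984 -3.367 -3.609
vertex -1.128 -3.771 -4.42
vertex -2.07 -4.427 -3.439
endloop
endfacet
facet normal 0.436 0.496 0.751
outer loop
vertex -1.298 -3.549 -2.11
vertex -1.27 -1.833 -3.261
vertex -2.212 -2.489 -2.28
endloop
endfacet
facet normal 0.648 -0.752 0.120
outer loop
vertex -0.356 -2.893 -3.091
vertex -1.298 -3.549 -2.11
vertex -1.128 -3.771 -4.42
endloop
endfacet
facet normal 0.436 0.496 0.751
outer loop
vertex -0.356 -2.893 -3.091
vertex -1.27 -1.833 -3.261
vertex -1.298 -3.549 -2.11
endloop
endfacet
facet normal -0.648 0.752 -0.120
outer loop
vertex -2.212 -2.489 -2.28
vertex -1.27 -1.833 -3.261
vertex -2.984 -3.367 -3.609
endloop
endfacet
facet normal -0.436 -0.496 -0.751
outer loop
vertex -2.042 -2.711 -4.59
vertex -1.128 -3.771 -4.42
vertex -2.984 -3.367 -3.609
endloop
endfacet
facet normal -0.648 0.752 -0.120
outer loop
vertex -2.984 -3.367 -3.609
vertex -1.27 -1.833 -3.261
vertex -2.042 -2.711 -4.59
endloop
endfacet
facet normal 0.624 0.434 -0.649
outer loop
vertex -2.042 -2.711 -4.59
vertex -0.356 -2.893 -3.091
vertex -1.128 -3.771 -4.42
endloop
endfacet
facet normal 0.624 0.434 -0.649
outer loop
vertex -1.27 -1.833 -3.261
vertex -0.356 -2.893 -3.091
vertex -2.042 -2.711 -4.59
endloop
endfacet

endsolid
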